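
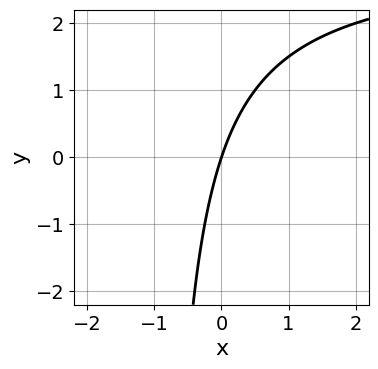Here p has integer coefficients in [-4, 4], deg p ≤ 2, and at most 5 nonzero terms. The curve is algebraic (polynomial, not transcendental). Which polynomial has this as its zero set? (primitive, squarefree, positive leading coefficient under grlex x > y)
x*y - 3*x + y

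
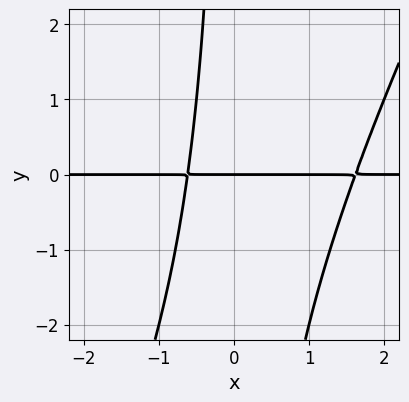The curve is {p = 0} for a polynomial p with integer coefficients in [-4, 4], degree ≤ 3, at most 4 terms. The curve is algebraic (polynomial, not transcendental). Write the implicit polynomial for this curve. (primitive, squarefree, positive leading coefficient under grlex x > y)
2*x^2*y - x*y^2 - 2*x*y - 2*y

The degree is 3 — the shape is more complex than any degree-2 curve.
From the visible intercepts: every point of the x-axis in the box is on the curve; it crosses the y-axis at the gridline y = 0.
Matching integer coefficients to the picture gives p.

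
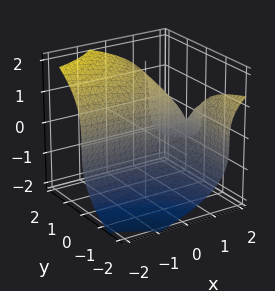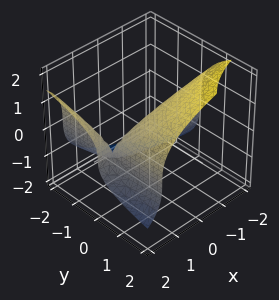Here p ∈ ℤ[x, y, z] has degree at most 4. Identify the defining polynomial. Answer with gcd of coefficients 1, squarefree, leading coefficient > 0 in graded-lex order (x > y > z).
z^3 + 2*x*y - 3*y

The degree is 3 — no degree-2 surface has this shape.
Against the integer gridlines: it meets the y-axis at y = 0 (among the integer gridlines); the visible x-axis segment lies entirely on the surface; one z-axis crossing is at z = 0.
The integer polynomial consistent with all of this is the stated p.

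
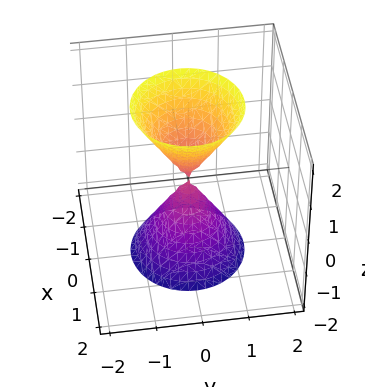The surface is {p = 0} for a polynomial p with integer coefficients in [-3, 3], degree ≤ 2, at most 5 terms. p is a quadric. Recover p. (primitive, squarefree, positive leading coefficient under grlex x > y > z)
3*x^2 + 3*y^2 - z^2

The picture has 2 separate pieces. They look like related sheets of one shape, so recover p as a whole.
Degree: two nappes meeting at a single point; a quadric, so deg p = 2.
Symmetries: mirror symmetry z ↦ −z ⇒ only even powers of z; the z-axis is an axis of rotation, so x and y enter only as x² + y².
From the visible intercepts: it crosses the z-axis at the gridline z = 0; one x-axis crossing is at x = 0; it meets the y-axis at y = 0 (among the integer gridlines).
Putting this together gives p.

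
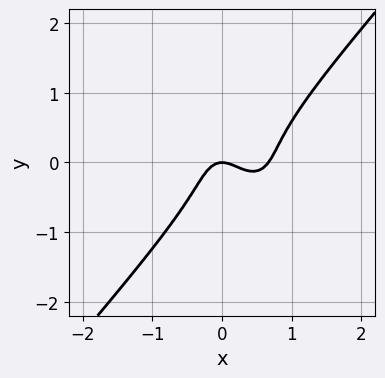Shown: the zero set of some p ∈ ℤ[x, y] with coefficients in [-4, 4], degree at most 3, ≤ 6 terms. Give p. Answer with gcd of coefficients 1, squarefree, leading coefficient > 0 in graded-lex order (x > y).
3*x^3 - 2*y^3 - 2*x^2 - y

Degree: the shape is more complex than any degree-2 curve, so deg p = 3.
From the axis intercepts and sections: it meets the y-axis at y = 0 (among the integer gridlines); one x-axis crossing is at x = 0.
Putting this together gives p.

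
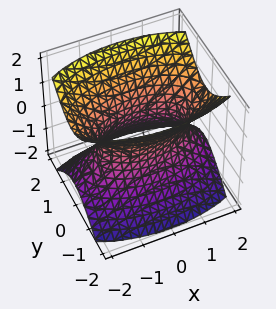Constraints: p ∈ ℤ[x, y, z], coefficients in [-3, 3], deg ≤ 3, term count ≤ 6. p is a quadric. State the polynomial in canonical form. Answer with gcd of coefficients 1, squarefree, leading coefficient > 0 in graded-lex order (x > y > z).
x^2 + 3*y^2 - 2*z^2 - 2

1. deg p = 2.
2. Symmetries: it's symmetric under y → −y, forcing even powers of y; mirror symmetry z ↦ −z ⇒ only even powers of z; it's symmetric under x → −x, forcing even powers of x.
3. Reading off the gridlines: the surface avoids every integer z-axis point in the box.
4. Matching integer coefficients to the picture gives p.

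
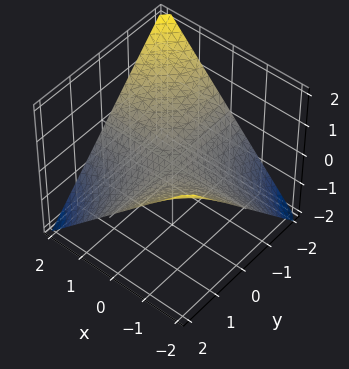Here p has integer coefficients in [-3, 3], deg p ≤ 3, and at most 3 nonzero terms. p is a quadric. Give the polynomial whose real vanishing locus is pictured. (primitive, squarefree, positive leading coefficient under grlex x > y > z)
Degree: a saddle surface; a quadric, so deg p = 2.
From the visible intercepts: every point of the x-axis in the box is on the surface; every point of the y-axis in the box is on the surface.
Putting this together gives p.

x*y + 2*z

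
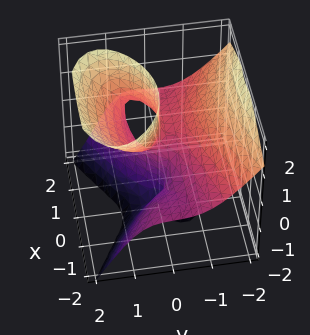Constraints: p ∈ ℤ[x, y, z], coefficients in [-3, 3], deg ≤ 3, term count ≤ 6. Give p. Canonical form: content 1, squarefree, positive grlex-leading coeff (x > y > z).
(a) Degree: a generic line meets the surface in up to 3 points, so deg p = 3.
(b) From the axis intercepts and sections: it meets the y-axis at y = 0 (among the integer gridlines); it meets the x-axis at x = 0 (among the integer gridlines).
(c) Together with the visible shape, these determine p as stated. Check: (0, 0, 2) on the z-axis lies on the surface, and p(0, 0, 2) = 0. ✓

2*x^2*z + 3*y^3 - 2*y*z^2 - 3*y*z - x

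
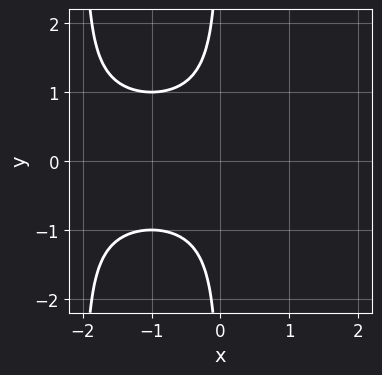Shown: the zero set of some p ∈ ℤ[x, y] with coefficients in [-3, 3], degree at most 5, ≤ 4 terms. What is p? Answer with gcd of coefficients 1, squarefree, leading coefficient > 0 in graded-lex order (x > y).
x^2*y^2 + 2*x*y^2 + 1

deg p = 4. No degree-3 curve has this shape.
Symmetries: the y ↦ −y reflection is a symmetry, so y appears only in even powers.
Observable constraints: it misses every integer gridline on the x-axis; the curve avoids every integer y-axis point in the box.
Putting this together gives p.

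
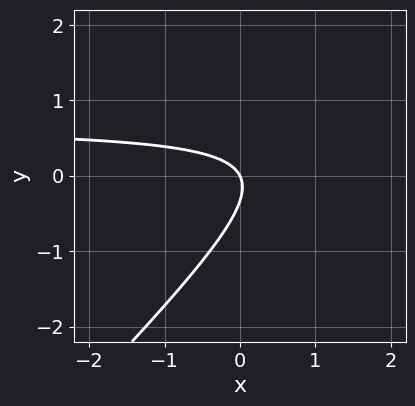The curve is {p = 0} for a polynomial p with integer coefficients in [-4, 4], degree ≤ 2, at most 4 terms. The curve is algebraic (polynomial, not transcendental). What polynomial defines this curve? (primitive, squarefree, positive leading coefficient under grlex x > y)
1. deg p = 2.
2. Reading off the gridlines: it meets the y-axis at y = 0 (among the integer gridlines); it crosses the x-axis at the gridline x = 0.
3. Fitting integer coefficients to these (and the overall shape) gives p.

3*x*y - 3*y^2 - 2*x - y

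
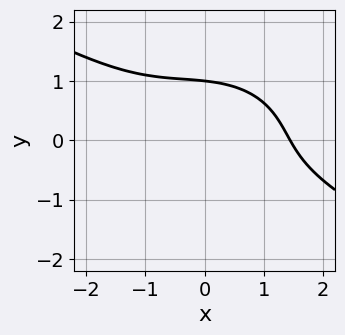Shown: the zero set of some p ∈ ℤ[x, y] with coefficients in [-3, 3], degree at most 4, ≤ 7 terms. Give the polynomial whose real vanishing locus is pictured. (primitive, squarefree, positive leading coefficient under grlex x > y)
1. The degree is 3 — no degree-2 curve has this shape.
2. From the visible intercepts: it meets the y-axis at y = 1 (among the integer gridlines).
3. These observations pin down the coefficients.

x^3 + x^2*y + 3*y^3 + x*y - 3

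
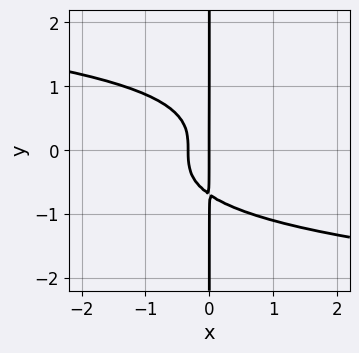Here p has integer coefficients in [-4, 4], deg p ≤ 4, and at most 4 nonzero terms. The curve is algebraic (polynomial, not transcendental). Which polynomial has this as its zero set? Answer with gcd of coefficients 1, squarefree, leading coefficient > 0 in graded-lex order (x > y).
3*x*y^3 + 3*x^2 + x

Degree: no degree-3 curve has this shape, so deg p = 4.
From the axis intercepts and sections: it meets the x-axis at x = 0 (among the integer gridlines); every point of the y-axis in the box is on the curve.
Putting this together gives p.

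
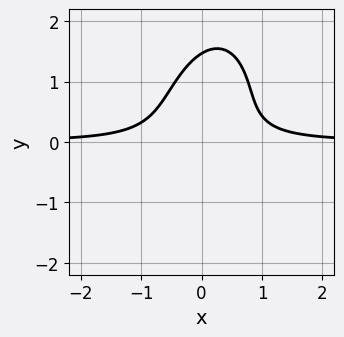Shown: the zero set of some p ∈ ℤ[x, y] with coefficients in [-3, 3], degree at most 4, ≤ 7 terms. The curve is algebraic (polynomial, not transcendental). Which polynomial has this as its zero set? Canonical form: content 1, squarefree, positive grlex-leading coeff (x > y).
1. deg p = 3. The shape is more complex than any degree-2 curve.
2. From the visible intercepts: it misses every integer gridline on the x-axis.
3. These observations pin down the coefficients.

3*x^2*y - x*y^2 + y^3 - y^2 - 1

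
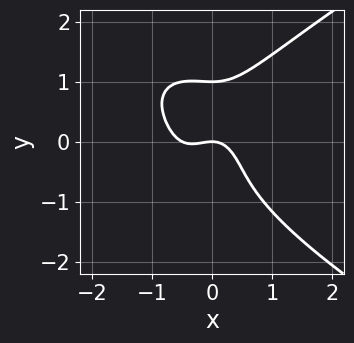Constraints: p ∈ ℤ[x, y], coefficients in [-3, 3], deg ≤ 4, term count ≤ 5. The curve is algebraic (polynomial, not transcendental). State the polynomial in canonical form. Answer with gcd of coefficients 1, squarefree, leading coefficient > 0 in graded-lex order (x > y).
1. The degree is 4 — the shape is more complex than any degree-3 curve.
2. Checking where it meets the axes: the y-axis gridline crossings are at y ∈ {0, 1}; it crosses the x-axis at the gridline x = 0.
3. Matching integer coefficients to the picture gives p.

y^4 - 2*x^3 - x^2 - y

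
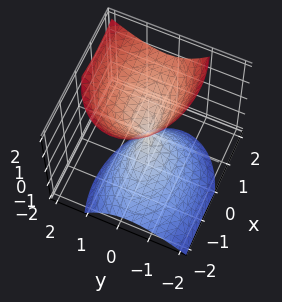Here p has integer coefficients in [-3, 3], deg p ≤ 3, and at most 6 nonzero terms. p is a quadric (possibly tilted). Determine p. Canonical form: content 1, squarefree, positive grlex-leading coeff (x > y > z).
x^2 - x*z + 2*y^2 - y*z - z^2

1. Degree: the shape is more complex than any degree-1 surface, so deg p = 2.
2. Reading off the gridlines: it crosses the z-axis at the gridline z = 0; it crosses the y-axis at the gridline y = 0.
3. Solving for integer coefficients yields p as stated.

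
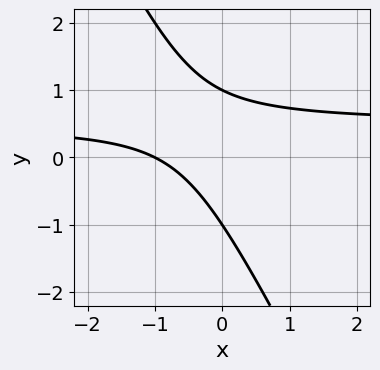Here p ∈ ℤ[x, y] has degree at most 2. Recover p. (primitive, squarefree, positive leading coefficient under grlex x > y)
2*x*y + y^2 - x - 1

1. The degree is 2 — the shape is more complex than any degree-1 curve.
2. From the axis intercepts and sections: one x-axis crossing is at x = -1; the y-axis gridline crossings are at y ∈ {-1, 1}.
3. Putting this together gives p.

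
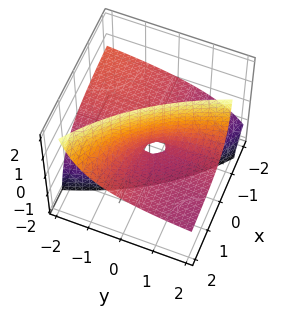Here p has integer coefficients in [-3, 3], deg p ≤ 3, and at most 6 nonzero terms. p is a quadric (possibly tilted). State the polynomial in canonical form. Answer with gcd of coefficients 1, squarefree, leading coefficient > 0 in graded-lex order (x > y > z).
x*y + 3*x*z + 2*y*z - z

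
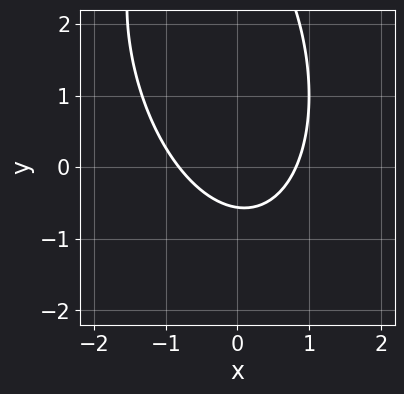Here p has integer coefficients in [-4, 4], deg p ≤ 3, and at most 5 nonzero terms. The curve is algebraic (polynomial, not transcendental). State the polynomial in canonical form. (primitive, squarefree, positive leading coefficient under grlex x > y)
3*x^2 + x*y + y^2 - 3*y - 2

deg p = 2. A generic line meets the curve in up to 2 points.
Solving for integer coefficients yields p as stated.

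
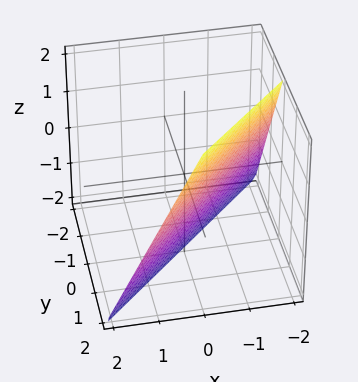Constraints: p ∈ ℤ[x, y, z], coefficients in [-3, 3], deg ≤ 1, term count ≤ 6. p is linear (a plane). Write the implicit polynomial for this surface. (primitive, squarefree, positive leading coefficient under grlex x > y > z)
deg p = 1.
Against the integer gridlines: it crosses the x-axis at the gridline x = -1; one z-axis crossing is at z = -2.
Putting this together gives p.

2*x - 2*y + z + 2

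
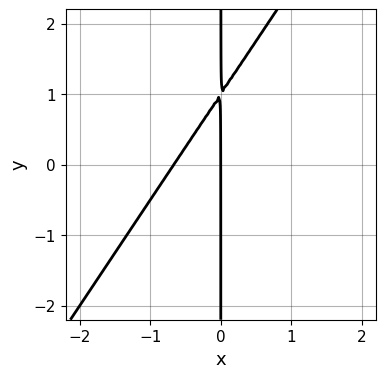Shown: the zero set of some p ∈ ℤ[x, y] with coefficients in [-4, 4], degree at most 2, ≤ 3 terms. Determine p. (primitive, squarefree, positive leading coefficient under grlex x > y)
(a) Degree: no degree-1 curve has this shape, so deg p = 2.
(b) From the axis intercepts and sections: the visible y-axis segment lies entirely on the curve; it crosses the x-axis at the gridline x = 0.
(c) Fitting integer coefficients to these (and the overall shape) gives p.

3*x^2 - 2*x*y + 2*x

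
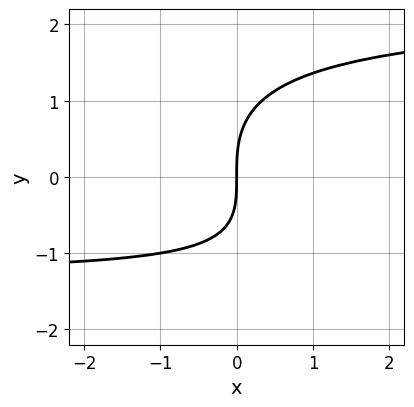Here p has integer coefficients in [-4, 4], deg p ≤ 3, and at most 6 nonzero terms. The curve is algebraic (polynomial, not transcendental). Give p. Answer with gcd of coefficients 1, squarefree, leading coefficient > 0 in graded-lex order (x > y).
1. The degree is 3 — a generic line meets the curve in up to 3 points.
2. Against the integer gridlines: one y-axis crossing is at y = 0; it crosses the x-axis at the gridline x = 0.
3. Together with the visible shape, these determine p as stated.

x*y^2 + y^3 - x*y - 3*x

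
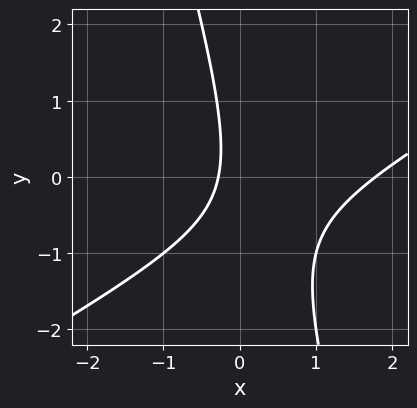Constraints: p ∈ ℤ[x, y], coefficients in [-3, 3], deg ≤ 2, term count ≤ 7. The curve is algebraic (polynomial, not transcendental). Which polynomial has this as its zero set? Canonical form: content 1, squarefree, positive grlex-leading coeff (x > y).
2*x^2 - 3*x*y - y^2 - 3*x - 1

First, deg p = 2.
Then, observable constraints: the curve avoids every integer y-axis point in the box.
Finally, the integer polynomial consistent with all of this is the stated p.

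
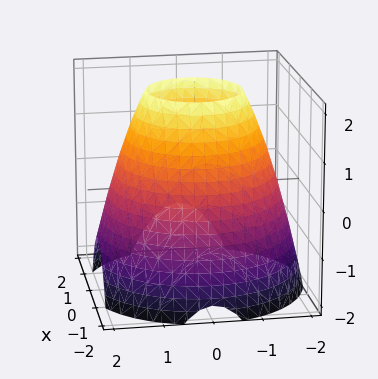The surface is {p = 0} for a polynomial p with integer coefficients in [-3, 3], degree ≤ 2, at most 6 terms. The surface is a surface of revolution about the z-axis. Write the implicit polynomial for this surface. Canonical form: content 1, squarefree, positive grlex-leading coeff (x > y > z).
x^2 + y^2 + z - 3

First, the degree is 2 — the shape is more complex than any degree-1 surface.
Then, symmetry: the z-axis is an axis of rotation, so x and y enter only as x² + y².
Then, against the integer gridlines: the surface avoids every integer z-axis point in the box; a circular section at z = 1 has radius between 1 and 2.
Finally, fitting integer coefficients to these (and the overall shape) gives p.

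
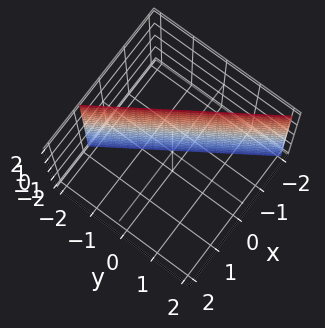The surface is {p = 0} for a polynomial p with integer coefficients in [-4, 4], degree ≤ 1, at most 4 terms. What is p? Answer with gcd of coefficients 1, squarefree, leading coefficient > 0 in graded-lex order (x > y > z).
1. deg p = 1. The surface is flat (a plane).
2. From the visible intercepts: no z-intercept at any integer in the box; it crosses the y-axis at the gridline y = -1.
3. Putting this together gives p.

3*x + 2*y + 2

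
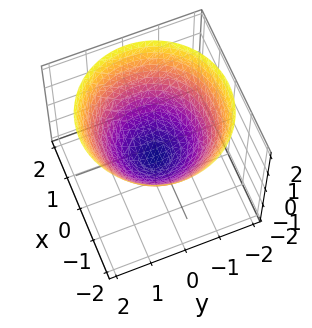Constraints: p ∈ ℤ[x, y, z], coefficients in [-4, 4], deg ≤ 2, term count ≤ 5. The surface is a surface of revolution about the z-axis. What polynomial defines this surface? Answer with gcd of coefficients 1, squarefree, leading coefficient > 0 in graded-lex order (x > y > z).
1. Degree: a generic line meets the surface in up to 2 points, so deg p = 2.
2. Symmetries: rotational symmetry about the z-axis ⇒ p depends on x, y only through x² + y².
3. From the visible intercepts: a circular section at z = 1 has radius between 1 and 2; the y-axis gridline crossings are at y ∈ {-1, 1}; among the integer gridlines, it crosses the x-axis at x ∈ {-1, 1}.
4. The integer polynomial consistent with all of this is the stated p.

2*x^2 + 2*y^2 - 3*z - 2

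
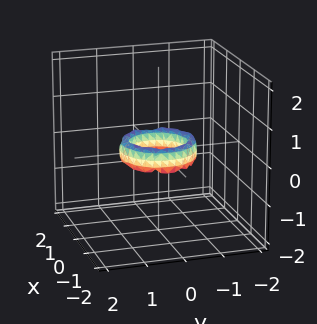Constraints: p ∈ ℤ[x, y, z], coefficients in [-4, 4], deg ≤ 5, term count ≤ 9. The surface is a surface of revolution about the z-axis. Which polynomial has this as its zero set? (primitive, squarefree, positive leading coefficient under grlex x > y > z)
deg p = 4. The shape is more complex than any degree-3 surface.
By symmetry, the surface is invariant under rotation about z: p = q(x² + y², z).
Against the integer gridlines: a circular section at z = 0 has radius between 0 and 1; it misses every integer gridline on the z-axis; among the integer gridlines, it crosses the y-axis at y ∈ {-1, 1}.
Fitting integer coefficients to these (and the overall shape) gives p. Check: (1, 0, 0) on the x-axis lies on the surface, and p(1, 0, 0) = 0. ✓

2*x^4 + 4*x^2*y^2 + 2*y^4 - 3*x^2 - 3*y^2 + z^2 + 1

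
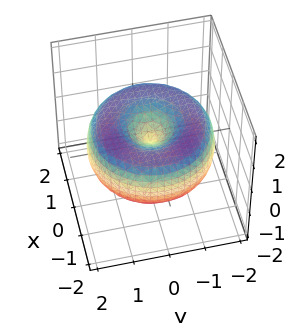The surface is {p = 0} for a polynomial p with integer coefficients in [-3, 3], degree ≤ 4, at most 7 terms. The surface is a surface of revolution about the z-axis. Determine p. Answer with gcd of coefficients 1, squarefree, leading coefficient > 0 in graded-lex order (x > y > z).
x^4 + 2*x^2*y^2 + y^4 - 3*x^2 - 3*y^2 + 3*z^2

deg p = 4.
By symmetry, every cross-section ⟂ z is a circle, so x, y appear only via x² + y².
From the axis intercepts and sections: a circular section at z = 0 has radius between 1 and 2; it meets the x-axis at x = 0 (among the integer gridlines).
Assembling these constraints gives the stated polynomial.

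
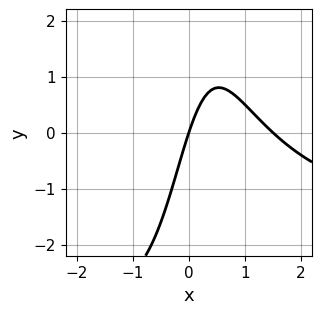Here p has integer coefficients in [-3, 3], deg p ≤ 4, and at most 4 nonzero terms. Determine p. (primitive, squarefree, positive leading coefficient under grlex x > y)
First, the degree is 3 — a generic line meets the curve in up to 3 points.
Next, observable constraints: it meets the y-axis at y = 0 (among the integer gridlines); it meets the x-axis at x = 0 (among the integer gridlines).
Finally, assembling these constraints gives the stated polynomial.

x^2*y + 2*x^2 - 3*x + y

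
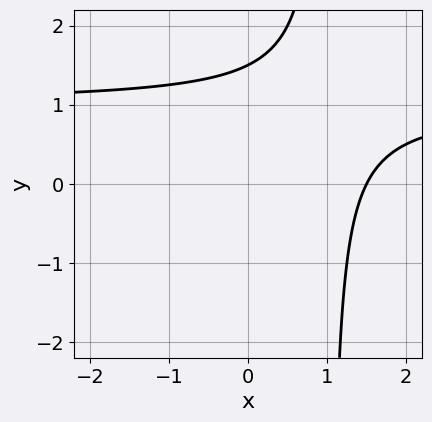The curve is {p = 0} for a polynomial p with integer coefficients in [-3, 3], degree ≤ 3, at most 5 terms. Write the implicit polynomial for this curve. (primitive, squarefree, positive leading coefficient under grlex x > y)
2*x*y - 2*x - 2*y + 3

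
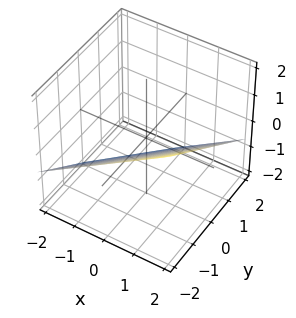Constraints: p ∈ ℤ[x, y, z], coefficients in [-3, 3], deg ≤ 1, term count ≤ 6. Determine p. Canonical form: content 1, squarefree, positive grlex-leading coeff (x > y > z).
2*x - 2*y - 3*z - 2

(a) The degree is 1 — every cross-section is a straight line — this is a plane.
(b) From the axis intercepts and sections: it crosses the y-axis at the gridline y = -1; one x-axis crossing is at x = 1.
(c) The integer polynomial consistent with all of this is the stated p.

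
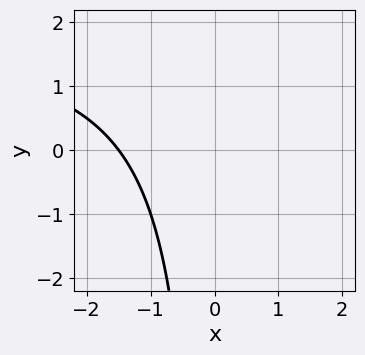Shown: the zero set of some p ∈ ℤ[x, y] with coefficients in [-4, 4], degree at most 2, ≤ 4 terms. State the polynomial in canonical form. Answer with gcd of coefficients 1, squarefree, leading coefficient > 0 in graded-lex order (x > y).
(a) deg p = 2.
(b) Observable constraints: no y-intercept at any integer in the box.
(c) Together with the visible shape, these determine p as stated.

x*y - 2*x - 3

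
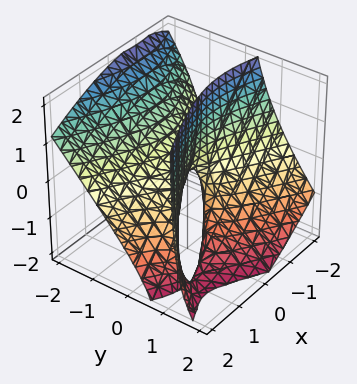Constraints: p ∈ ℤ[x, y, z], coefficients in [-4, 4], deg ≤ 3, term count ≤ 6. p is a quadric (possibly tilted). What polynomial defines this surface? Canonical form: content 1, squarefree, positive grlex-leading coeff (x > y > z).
x^2 + x*z - 3*y^2 - 3*y*z + z

deg p = 2.
From the axis intercepts and sections: it meets the x-axis at x = 0 (among the integer gridlines); it crosses the z-axis at the gridline z = 0; one y-axis crossing is at y = 0.
Together with the visible shape, these determine p as stated.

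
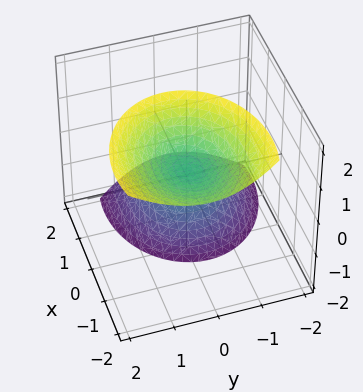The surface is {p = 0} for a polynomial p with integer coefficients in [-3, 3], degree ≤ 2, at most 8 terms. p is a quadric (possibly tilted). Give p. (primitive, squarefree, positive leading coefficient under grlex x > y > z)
There are 2 components. They look like related sheets of one shape, so recover p as a whole.
The degree is 2 — a generic line meets the surface in up to 2 points.
Checking where it meets the axes: among the integer gridlines, it crosses the z-axis at z ∈ {-1, 1}; the surface avoids every integer y-axis point in the box; it misses every integer gridline on the x-axis.
The integer polynomial consistent with all of this is the stated p.

2*x^2 + 3*x*z + 3*y^2 - y*z - z^2 + 1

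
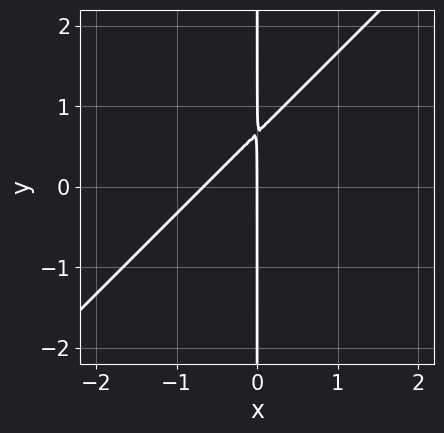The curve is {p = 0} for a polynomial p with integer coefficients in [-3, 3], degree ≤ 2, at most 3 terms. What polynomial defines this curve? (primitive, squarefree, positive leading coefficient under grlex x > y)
1. Degree: a generic line meets the curve in up to 2 points, so deg p = 2.
2. From the visible intercepts: one x-axis crossing is at x = 0; every point of the y-axis in the box is on the curve.
3. Assembling these constraints gives the stated polynomial.

3*x^2 - 3*x*y + 2*x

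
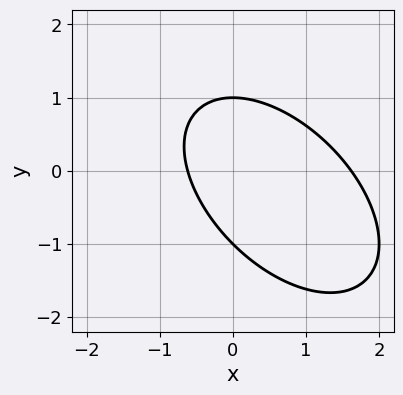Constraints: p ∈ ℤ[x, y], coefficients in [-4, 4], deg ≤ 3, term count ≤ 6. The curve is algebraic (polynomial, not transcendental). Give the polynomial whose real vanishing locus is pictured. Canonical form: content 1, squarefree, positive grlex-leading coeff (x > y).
x^2 + x*y + y^2 - x - 1

The degree is 2 — the shape is more complex than any degree-1 curve.
Reading off the gridlines: among the integer gridlines, it crosses the y-axis at y ∈ {-1, 1}.
Matching integer coefficients to the picture gives p.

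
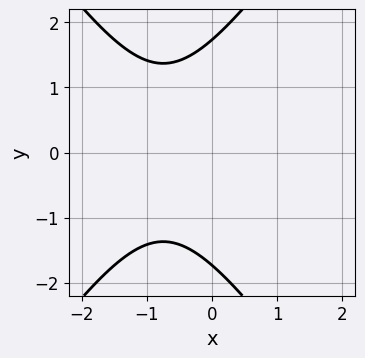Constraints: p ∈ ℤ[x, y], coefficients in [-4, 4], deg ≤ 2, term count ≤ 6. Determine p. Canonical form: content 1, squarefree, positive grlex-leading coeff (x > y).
First, deg p = 2.
Then, symmetries: the y ↦ −y reflection is a symmetry, so y appears only in even powers.
Then, observable constraints: the curve avoids every integer x-axis point in the box.
Finally, fitting integer coefficients to these (and the overall shape) gives p.

2*x^2 - y^2 + 3*x + 3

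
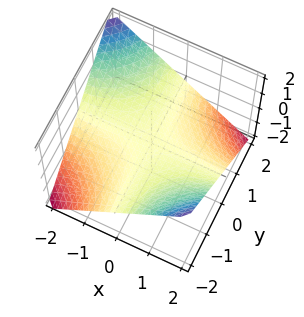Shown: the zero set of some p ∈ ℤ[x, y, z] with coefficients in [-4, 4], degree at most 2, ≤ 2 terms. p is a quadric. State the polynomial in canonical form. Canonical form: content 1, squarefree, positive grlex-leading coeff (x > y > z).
deg p = 2. A hyperbolic paraboloid; a quadric.
Reading off the gridlines: the visible x-axis segment lies entirely on the surface; it crosses the z-axis at the gridline z = 0; every point of the y-axis in the box is on the surface.
Matching integer coefficients to the picture gives p.

x*y + 2*z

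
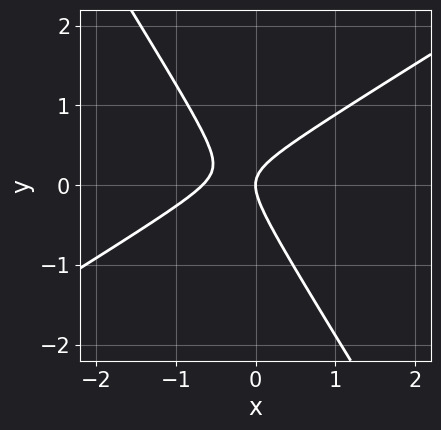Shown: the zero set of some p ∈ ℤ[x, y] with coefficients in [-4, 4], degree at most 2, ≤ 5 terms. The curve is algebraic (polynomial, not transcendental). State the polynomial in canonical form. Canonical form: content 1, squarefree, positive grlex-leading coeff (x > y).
3*x^2 - 3*x*y - 3*y^2 + 2*x

1. The degree is 2 — the shape is more complex than any degree-1 curve.
2. Against the integer gridlines: one x-axis crossing is at x = 0; one y-axis crossing is at y = 0.
3. The integer polynomial consistent with all of this is the stated p.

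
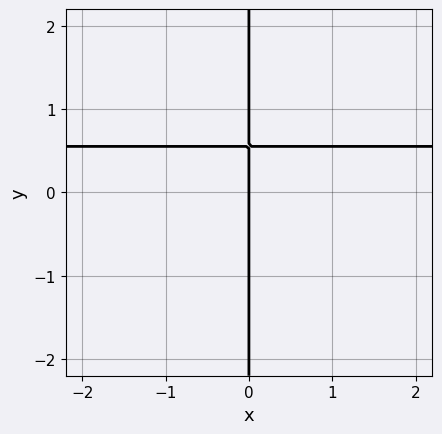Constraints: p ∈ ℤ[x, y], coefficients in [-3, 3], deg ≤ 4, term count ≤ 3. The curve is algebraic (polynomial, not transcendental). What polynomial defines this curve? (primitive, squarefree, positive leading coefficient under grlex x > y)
First, deg p = 4.
Next, against the integer gridlines: every point of the y-axis in the box is on the curve; it meets the x-axis at x = 0 (among the integer gridlines).
Finally, putting this together gives p.

2*x*y^3 + 3*x*y - 2*x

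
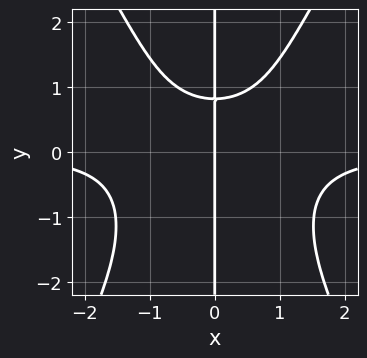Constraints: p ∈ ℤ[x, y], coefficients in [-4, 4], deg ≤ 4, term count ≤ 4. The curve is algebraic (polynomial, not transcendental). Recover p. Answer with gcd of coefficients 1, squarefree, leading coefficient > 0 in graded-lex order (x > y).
First, deg p = 4. A generic line meets the curve in up to 4 points.
Next, from the axis intercepts and sections: one x-axis crossing is at x = 0; the visible y-axis segment lies entirely on the curve.
Finally, assembling these constraints gives the stated polynomial.

3*x^3*y - x*y^3 - 3*x*y + 3*x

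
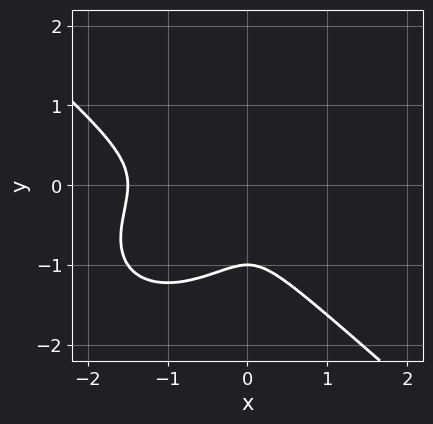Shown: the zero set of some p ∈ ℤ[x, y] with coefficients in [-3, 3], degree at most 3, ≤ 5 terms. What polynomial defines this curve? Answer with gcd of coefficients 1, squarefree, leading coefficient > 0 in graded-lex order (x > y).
(a) Degree: the shape is more complex than any degree-2 curve, so deg p = 3.
(b) From the axis intercepts and sections: it meets the y-axis at y = -1 (among the integer gridlines).
(c) Solving for integer coefficients yields p as stated.

2*x^3 + 3*y^3 + 3*x^2 + 3*y^2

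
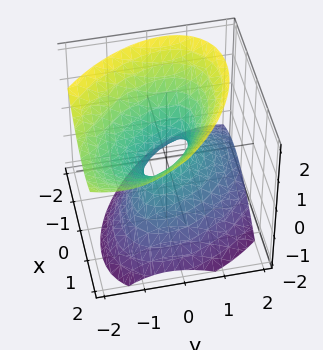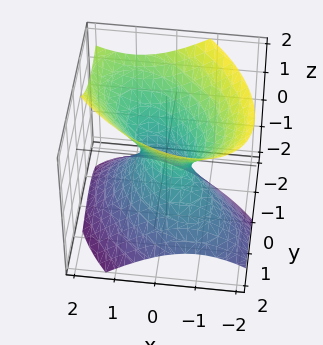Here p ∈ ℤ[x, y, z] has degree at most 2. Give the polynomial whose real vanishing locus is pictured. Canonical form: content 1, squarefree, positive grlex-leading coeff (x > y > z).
1. deg p = 2. A generic line meets the surface in up to 2 points.
2. Reading off the gridlines: no z-intercept at any integer in the box.
3. Putting this together gives p.

3*x^2 + 3*x*y + 3*y^2 + 2*y*z - 3*z^2 - 1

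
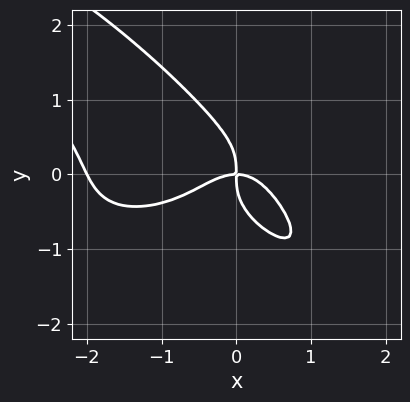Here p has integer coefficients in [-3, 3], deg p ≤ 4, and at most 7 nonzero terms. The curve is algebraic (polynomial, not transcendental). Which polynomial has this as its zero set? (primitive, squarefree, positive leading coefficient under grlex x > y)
1. deg p = 4. No degree-3 curve has this shape.
2. Observable constraints: among the integer gridlines, it crosses the x-axis at x ∈ {-2, 0}; it meets the y-axis at y = 0 (among the integer gridlines).
3. Putting this together gives p.

x^4 + 3*x*y^3 + 3*y^4 + 2*x^3 + 2*x*y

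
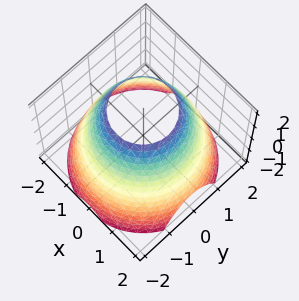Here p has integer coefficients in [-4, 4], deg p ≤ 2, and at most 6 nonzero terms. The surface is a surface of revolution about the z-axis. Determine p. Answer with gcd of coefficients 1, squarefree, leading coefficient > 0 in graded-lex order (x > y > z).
x^2 + y^2 + z - 3

(a) The degree is 2 — the shape is more complex than any degree-1 surface.
(b) By symmetry, the z-axis is an axis of rotation, so x and y enter only as x² + y².
(c) Observable constraints: a circular section at z = 1 has radius between 1 and 2; no z-intercept at any integer in the box.
(d) Together with the visible shape, these determine p as stated.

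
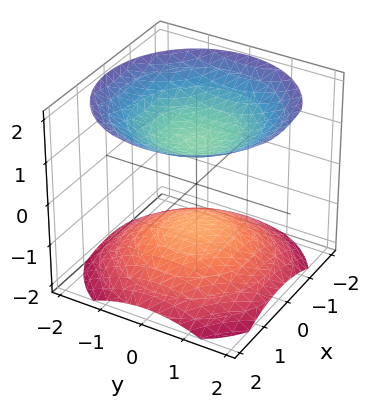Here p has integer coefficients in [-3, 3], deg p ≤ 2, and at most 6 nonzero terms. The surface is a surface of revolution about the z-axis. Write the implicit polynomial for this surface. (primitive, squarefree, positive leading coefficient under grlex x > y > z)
1. There are 2 components. Treating them together as one polynomial.
2. The degree is 2 — the shape is more complex than any degree-1 surface.
3. Symmetry: the z-axis is an axis of rotation, so x and y enter only as x² + y².
4. Observable constraints: the surface avoids every integer x-axis point in the box; the surface avoids every integer y-axis point in the box; among the integer gridlines, it crosses the z-axis at z ∈ {-1, 1}.
5. Putting this together gives p.

2*x^2 + 2*y^2 - 3*z^2 + 3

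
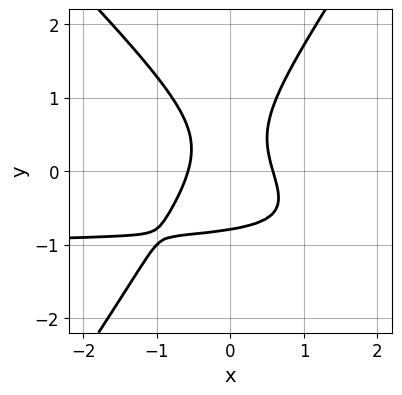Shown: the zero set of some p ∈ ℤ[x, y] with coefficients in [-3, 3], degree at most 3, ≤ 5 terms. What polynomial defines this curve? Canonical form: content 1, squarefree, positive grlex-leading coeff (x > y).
1. The degree is 3 — a generic line meets the curve in up to 3 points.
2. Matching integer coefficients to the picture gives p.

3*x^2*y + x*y^2 - 2*y^3 + 3*x^2 - 1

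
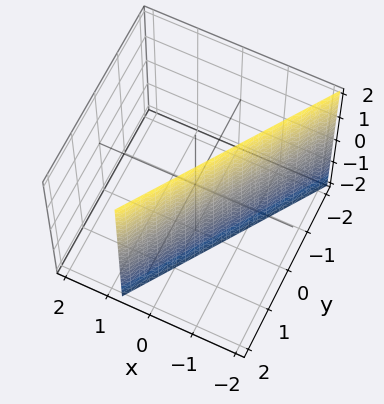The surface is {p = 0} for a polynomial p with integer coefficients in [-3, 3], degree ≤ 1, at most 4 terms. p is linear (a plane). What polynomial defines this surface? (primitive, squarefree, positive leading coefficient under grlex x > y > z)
3*x - 2*y + 2

1. deg p = 1. Every cross-section is a straight line — this is a plane.
2. Checking where it meets the axes: it crosses the y-axis at the gridline y = 1; it misses every integer gridline on the z-axis.
3. These observations pin down the coefficients.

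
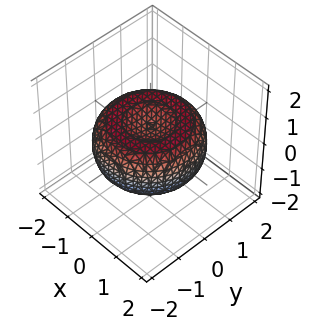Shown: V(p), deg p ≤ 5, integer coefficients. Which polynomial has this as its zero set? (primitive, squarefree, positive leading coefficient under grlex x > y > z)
deg p = 4.
Symmetries: every cross-section ⟂ z is a circle, so x, y appear only via x² + y².
Reading off the gridlines: a circular section at z = 0 has radius between 1 and 2.
Fitting integer coefficients to these (and the overall shape) gives p.

x^4 + 2*x^2*y^2 + y^4 - 2*x^2 - 2*y^2 + 3*z^2 - 1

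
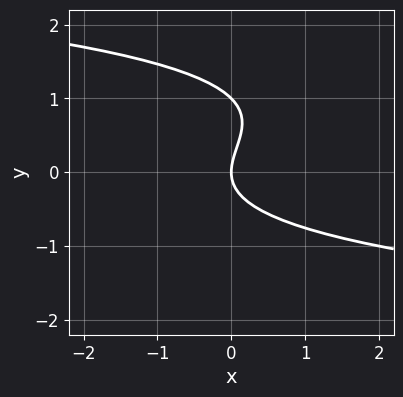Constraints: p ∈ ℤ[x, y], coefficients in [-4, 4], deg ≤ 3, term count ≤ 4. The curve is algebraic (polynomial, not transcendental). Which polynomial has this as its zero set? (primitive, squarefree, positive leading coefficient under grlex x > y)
The degree is 3 — no degree-2 curve has this shape.
From the axis intercepts and sections: it crosses the x-axis at the gridline x = 0; the y-axis gridline crossings are at y ∈ {0, 1}.
Assembling these constraints gives the stated polynomial.

y^3 - y^2 + x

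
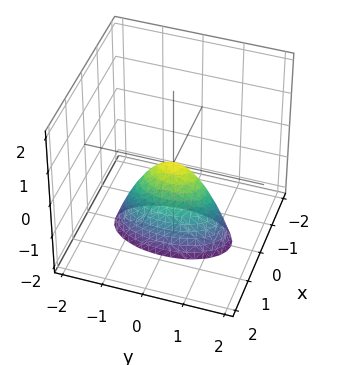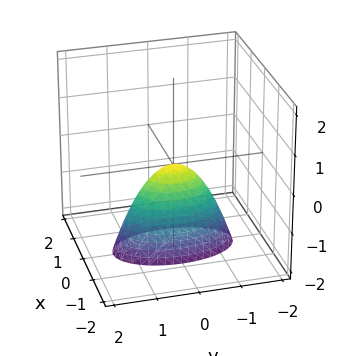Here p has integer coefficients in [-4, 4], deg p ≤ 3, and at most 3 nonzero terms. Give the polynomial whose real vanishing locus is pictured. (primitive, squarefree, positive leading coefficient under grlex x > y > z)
(a) The degree is 2 — a paraboloid; a quadric.
(b) Symmetries: it's symmetric under x → −x, forcing even powers of x; mirror symmetry y ↦ −y ⇒ only even powers of y.
(c) Checking where it meets the axes: one z-axis crossing is at z = 0; it crosses the x-axis at the gridline x = 0; one y-axis crossing is at y = 0.
(d) Putting this together gives p.

3*x^2 + y^2 + z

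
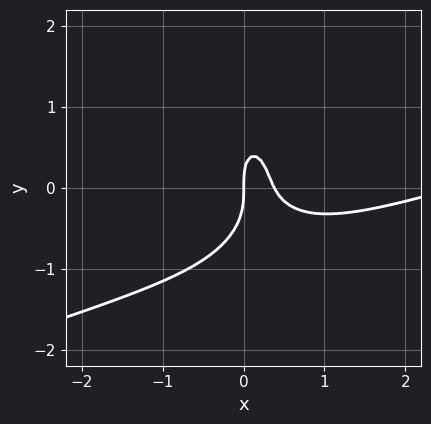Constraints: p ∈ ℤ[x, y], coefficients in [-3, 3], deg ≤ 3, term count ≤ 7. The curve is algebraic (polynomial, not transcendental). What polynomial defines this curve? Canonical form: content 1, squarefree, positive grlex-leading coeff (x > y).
1. The degree is 3 — no degree-2 curve has this shape.
2. Against the integer gridlines: it meets the y-axis at y = 0 (among the integer gridlines); one x-axis crossing is at x = 0.
3. Solving for integer coefficients yields p as stated.

x^3 - 3*x^2*y - y^3 - 3*x^2 + x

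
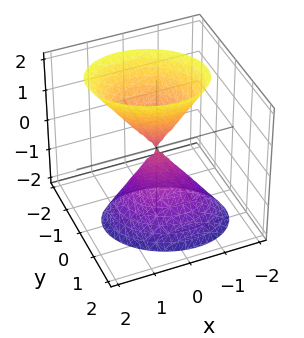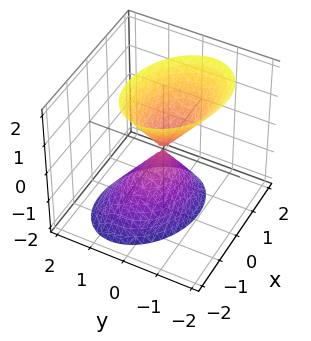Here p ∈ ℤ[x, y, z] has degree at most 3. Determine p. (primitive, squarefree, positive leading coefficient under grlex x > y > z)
2*x^2 + x*y + 3*y^2 + y*z - z^2

The picture has 2 separate pieces. They look like related sheets of one shape, so recover p as a whole.
deg p = 2. A generic line meets the surface in up to 2 points.
Reading off the gridlines: it meets the x-axis at x = 0 (among the integer gridlines); one y-axis crossing is at y = 0.
Putting this together gives p.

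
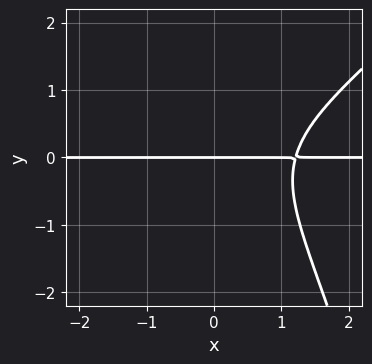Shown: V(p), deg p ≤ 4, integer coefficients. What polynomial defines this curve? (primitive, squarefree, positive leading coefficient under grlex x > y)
The degree is 4 — the shape is more complex than any degree-3 curve.
Checking where it meets the axes: every point of the x-axis in the box is on the curve; it crosses the y-axis at the gridline y = 0.
The integer polynomial consistent with all of this is the stated p.

x^3*y - x^2*y^2 - 2*y^3 + x*y - 3*y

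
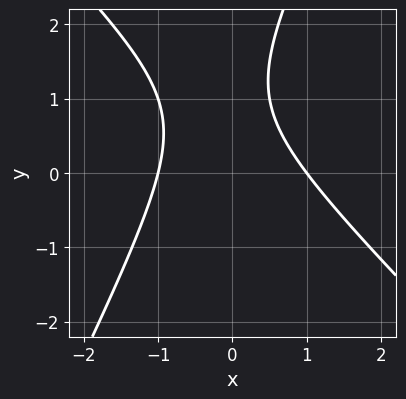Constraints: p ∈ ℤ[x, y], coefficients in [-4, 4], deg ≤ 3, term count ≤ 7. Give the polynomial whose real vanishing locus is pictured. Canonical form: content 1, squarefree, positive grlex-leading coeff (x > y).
2*x^2 + x*y - y^2 + 2*y - 2

1. Degree: the shape is more complex than any degree-1 curve, so deg p = 2.
2. Reading off the gridlines: no y-intercept at any integer in the box; among the integer gridlines, it crosses the x-axis at x ∈ {-1, 1}.
3. Fitting integer coefficients to these (and the overall shape) gives p.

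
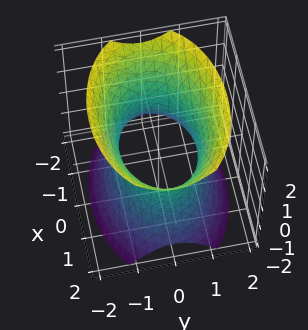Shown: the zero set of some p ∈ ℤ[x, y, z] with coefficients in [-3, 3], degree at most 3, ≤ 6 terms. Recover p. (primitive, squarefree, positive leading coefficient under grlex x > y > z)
x^2 + 2*y^2 - z^2 - 2

Degree: one connected sheet with a waist; a quadric, so deg p = 2.
Symmetries: mirror symmetry y ↦ −y ⇒ only even powers of y; it's symmetric under x → −x, forcing even powers of x; the z ↦ −z reflection is a symmetry, so z appears only in even powers.
Reading off the gridlines: the surface avoids every integer z-axis point in the box; among the integer gridlines, it crosses the y-axis at y ∈ {-1, 1}.
Fitting integer coefficients to these (and the overall shape) gives p.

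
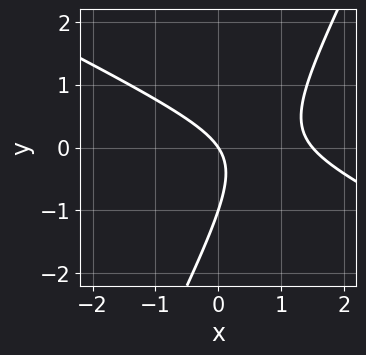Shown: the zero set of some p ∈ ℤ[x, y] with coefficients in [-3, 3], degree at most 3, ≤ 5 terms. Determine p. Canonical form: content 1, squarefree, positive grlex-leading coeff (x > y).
2*x^2 + 3*x*y - 2*y^2 - 3*x - 2*y

(a) The degree is 2 — no degree-1 curve has this shape.
(b) Against the integer gridlines: it crosses the x-axis at the gridline x = 0; the y-axis gridline crossings are at y ∈ {-1, 0}.
(c) Fitting integer coefficients to these (and the overall shape) gives p.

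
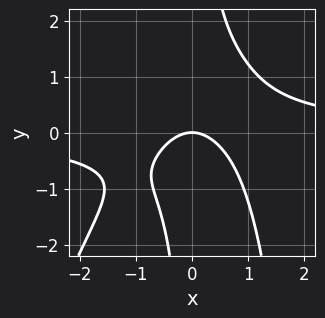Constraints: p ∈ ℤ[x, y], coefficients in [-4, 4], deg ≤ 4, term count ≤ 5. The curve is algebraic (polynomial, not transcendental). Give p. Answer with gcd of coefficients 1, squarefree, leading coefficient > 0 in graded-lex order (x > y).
deg p = 4. The shape is more complex than any degree-3 curve.
Against the integer gridlines: one y-axis crossing is at y = 0; it meets the x-axis at x = 0 (among the integer gridlines).
Solving for integer coefficients yields p as stated.

3*x^3*y - x^2*y^2 + 3*x*y^2 - 3*x^2 - 3*y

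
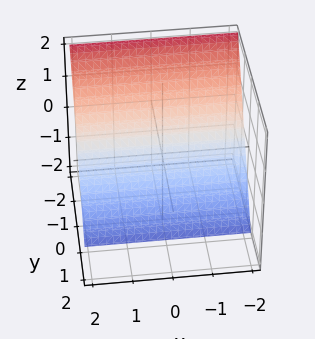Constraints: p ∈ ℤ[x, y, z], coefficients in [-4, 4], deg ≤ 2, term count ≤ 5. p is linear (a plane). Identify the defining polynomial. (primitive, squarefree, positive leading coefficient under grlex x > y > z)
3*y + 2*z + 2

First, the degree is 1 — the surface is flat (a plane).
Then, against the integer gridlines: the surface avoids every integer x-axis point in the box; it meets the z-axis at z = -1 (among the integer gridlines).
Finally, fitting integer coefficients to these (and the overall shape) gives p.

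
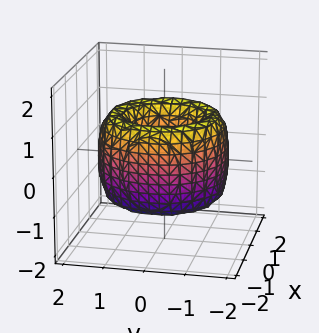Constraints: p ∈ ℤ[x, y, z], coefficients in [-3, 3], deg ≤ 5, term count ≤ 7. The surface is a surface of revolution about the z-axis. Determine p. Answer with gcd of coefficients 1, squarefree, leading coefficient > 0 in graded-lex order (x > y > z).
1. deg p = 4.
2. Symmetries: the surface is invariant under rotation about z: p = q(x² + y², z).
3. From the axis intercepts and sections: no z-intercept at any integer in the box; a circular section at z = 1 has radius exactly 1.
4. The integer polynomial consistent with all of this is the stated p.

x^4 + 2*x^2*y^2 + y^4 - 3*x^2 - 3*y^2 + z^2 + 1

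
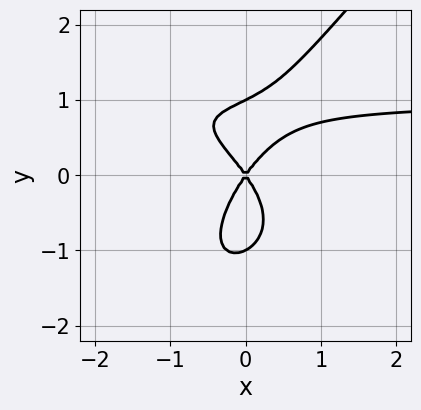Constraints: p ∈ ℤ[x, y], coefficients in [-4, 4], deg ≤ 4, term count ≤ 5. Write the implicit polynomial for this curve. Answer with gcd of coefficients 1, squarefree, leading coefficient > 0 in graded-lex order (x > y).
First, the degree is 4 — the shape is more complex than any degree-3 curve.
Next, checking where it meets the axes: one x-axis crossing is at x = 0; among the integer gridlines, it crosses the y-axis at y ∈ {-1, 0, 1}.
Finally, together with the visible shape, these determine p as stated.

x*y^3 - y^4 + 2*x^2*y - 2*x^2 + y^2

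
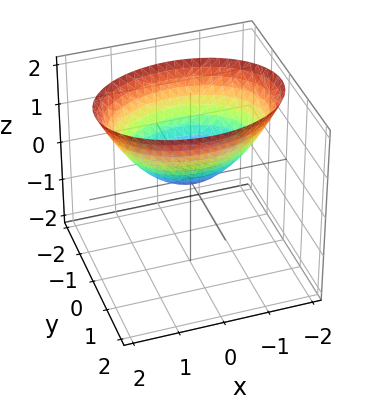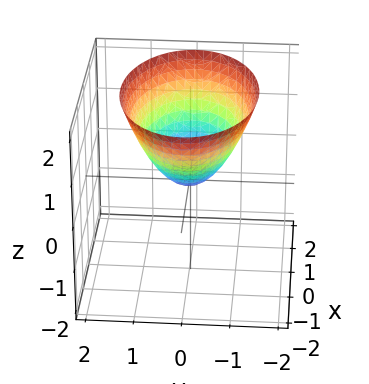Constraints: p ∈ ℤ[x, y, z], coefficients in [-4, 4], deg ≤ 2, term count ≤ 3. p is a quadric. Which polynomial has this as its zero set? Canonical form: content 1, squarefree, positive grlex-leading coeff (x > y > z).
First, degree: a paraboloid; a quadric, so deg p = 2.
Then, symmetries: mirror symmetry x ↦ −x ⇒ only even powers of x; it's symmetric under y → −y, forcing even powers of y.
Next, reading off the gridlines: it crosses the x-axis at the gridline x = 0; one z-axis crossing is at z = 0.
Finally, solving for integer coefficients yields p as stated.

x^2 + 2*y^2 - 2*z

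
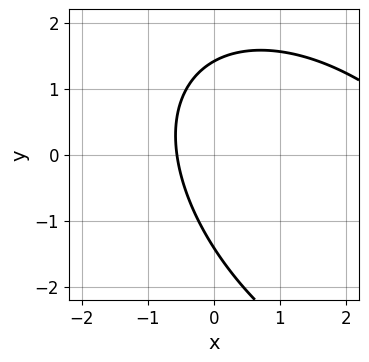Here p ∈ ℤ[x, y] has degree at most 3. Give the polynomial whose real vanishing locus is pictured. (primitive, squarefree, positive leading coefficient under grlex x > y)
1. The degree is 2 — no degree-1 curve has this shape.
2. Solving for integer coefficients yields p as stated.

x^2 + x*y + y^2 - 3*x - 2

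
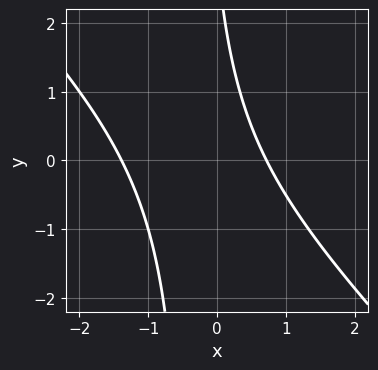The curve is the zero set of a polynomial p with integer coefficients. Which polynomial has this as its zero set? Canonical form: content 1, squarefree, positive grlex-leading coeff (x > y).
(a) The degree is 2 — no degree-1 curve has this shape.
(b) Against the integer gridlines: no y-intercept at any integer in the box.
(c) Fitting integer coefficients to these (and the overall shape) gives p.

3*x^2 + 3*x*y + 2*x + y - 3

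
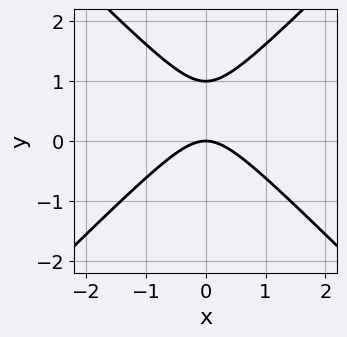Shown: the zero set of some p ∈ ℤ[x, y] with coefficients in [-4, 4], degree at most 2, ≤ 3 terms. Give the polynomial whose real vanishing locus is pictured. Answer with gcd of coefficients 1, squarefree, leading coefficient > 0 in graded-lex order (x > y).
x^2 - y^2 + y

Degree: the shape is more complex than any degree-1 curve, so deg p = 2.
Symmetries: the x ↦ −x reflection is a symmetry, so x appears only in even powers.
Reading off the gridlines: the y-axis gridline crossings are at y ∈ {0, 1}; it crosses the x-axis at the gridline x = 0.
Assembling these constraints gives the stated polynomial.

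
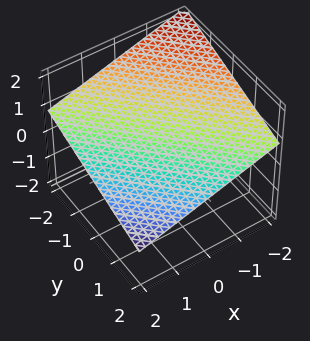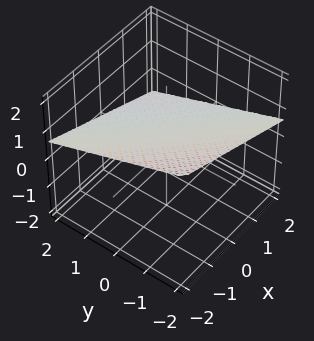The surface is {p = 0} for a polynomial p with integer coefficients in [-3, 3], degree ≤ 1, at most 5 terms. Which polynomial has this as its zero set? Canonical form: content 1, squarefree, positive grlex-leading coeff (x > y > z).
First, deg p = 1. The surface is flat (a plane).
Next, observable constraints: it meets the x-axis at x = 2 (among the integer gridlines); it crosses the y-axis at the gridline y = 2.
Finally, fitting integer coefficients to these (and the overall shape) gives p.

x + y + 3*z - 2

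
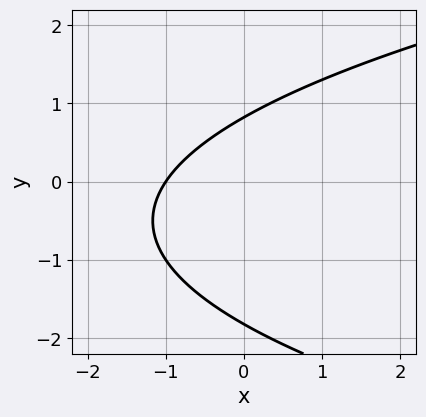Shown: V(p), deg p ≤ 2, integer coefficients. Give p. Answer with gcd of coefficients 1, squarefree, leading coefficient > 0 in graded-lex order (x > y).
2*y^2 - 3*x + 2*y - 3

1. The degree is 2 — no degree-1 curve has this shape.
2. From the visible intercepts: it meets the x-axis at x = -1 (among the integer gridlines).
3. Assembling these constraints gives the stated polynomial.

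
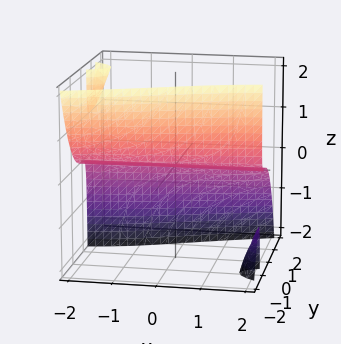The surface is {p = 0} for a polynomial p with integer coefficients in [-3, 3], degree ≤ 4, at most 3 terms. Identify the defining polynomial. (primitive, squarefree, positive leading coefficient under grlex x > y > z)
The picture has 3 separate pieces. Treating them together as one polynomial.
Degree: a generic line meets the surface in up to 3 points, so deg p = 3.
Reading off the gridlines: one z-axis crossing is at z = 0; the visible x-axis segment lies entirely on the surface.
The integer polynomial consistent with all of this is the stated p.

2*x*y*z + 3*y^3 + 2*z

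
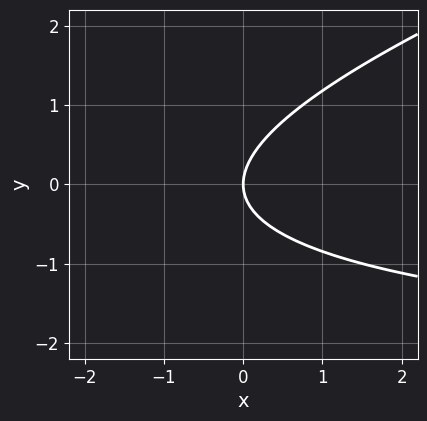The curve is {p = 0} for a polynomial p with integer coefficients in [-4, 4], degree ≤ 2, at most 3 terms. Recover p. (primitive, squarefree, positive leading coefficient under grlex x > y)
x*y - 3*y^2 + 3*x

(a) The degree is 2 — the shape is more complex than any degree-1 curve.
(b) Reading off the gridlines: one y-axis crossing is at y = 0; it meets the x-axis at x = 0 (among the integer gridlines).
(c) Matching integer coefficients to the picture gives p.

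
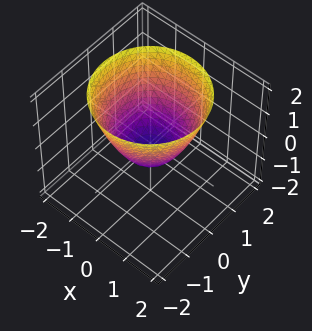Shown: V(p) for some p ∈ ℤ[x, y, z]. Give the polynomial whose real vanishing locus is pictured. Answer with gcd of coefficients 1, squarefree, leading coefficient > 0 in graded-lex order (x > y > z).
3*x^2 + 3*y^2 - 3*z - 2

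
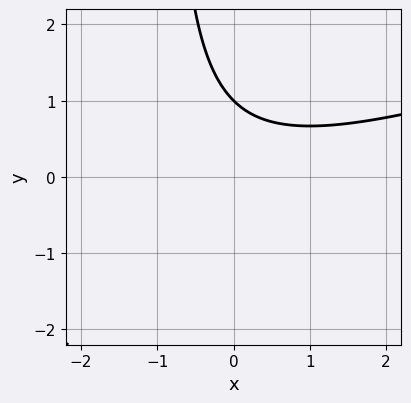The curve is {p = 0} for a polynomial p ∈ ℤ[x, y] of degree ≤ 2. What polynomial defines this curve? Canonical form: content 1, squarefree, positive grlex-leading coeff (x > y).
x^2 - 3*x*y - 3*y + 3

1. deg p = 2. The shape is more complex than any degree-1 curve.
2. Checking where it meets the axes: the curve avoids every integer x-axis point in the box; one y-axis crossing is at y = 1.
3. Assembling these constraints gives the stated polynomial.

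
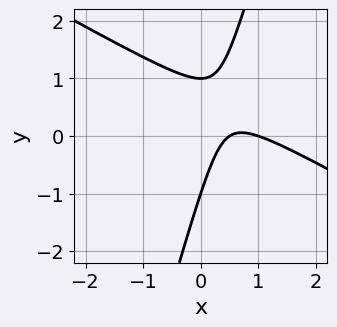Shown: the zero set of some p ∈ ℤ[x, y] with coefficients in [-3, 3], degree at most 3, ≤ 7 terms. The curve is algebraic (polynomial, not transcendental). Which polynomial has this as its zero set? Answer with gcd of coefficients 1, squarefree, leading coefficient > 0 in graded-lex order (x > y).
First, the degree is 2 — the shape is more complex than any degree-1 curve.
Next, checking where it meets the axes: the y-axis gridline crossings are at y ∈ {-1, 1}; it meets the x-axis at x = 1 (among the integer gridlines).
Finally, together with the visible shape, these determine p as stated.

2*x^2 + 3*x*y - y^2 - 3*x + 1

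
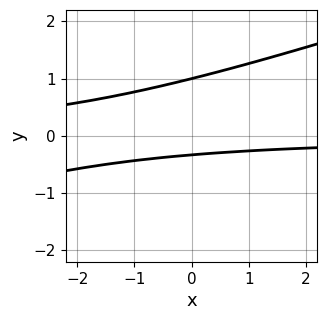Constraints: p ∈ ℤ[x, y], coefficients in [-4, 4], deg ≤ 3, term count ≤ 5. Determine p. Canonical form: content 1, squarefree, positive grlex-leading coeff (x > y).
First, deg p = 2.
Then, reading off the gridlines: one y-axis crossing is at y = 1; the curve avoids every integer x-axis point in the box.
Finally, together with the visible shape, these determine p as stated.

x*y - 3*y^2 + 2*y + 1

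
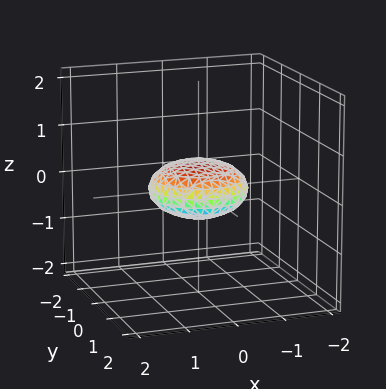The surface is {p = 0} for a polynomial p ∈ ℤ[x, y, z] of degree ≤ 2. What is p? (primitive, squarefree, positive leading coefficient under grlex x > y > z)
x^2 + y^2 + 3*z^2 - 1

The degree is 2 — bounded and convex; a quadric.
By symmetry, every cross-section ⟂ z is a circle, so x, y appear only via x² + y²; the z ↦ −z reflection is a symmetry, so z appears only in even powers.
Reading off the gridlines: the y-axis gridline crossings are at y ∈ {-1, 1}; the x-axis gridline crossings are at x ∈ {-1, 1}; a circular section at z = 0 has radius exactly 1.
Putting this together gives p.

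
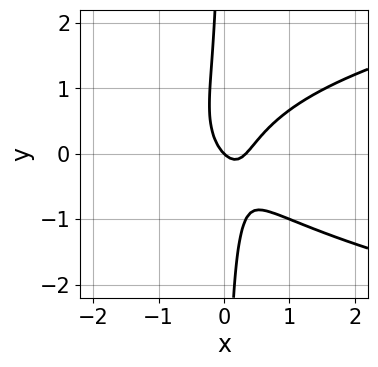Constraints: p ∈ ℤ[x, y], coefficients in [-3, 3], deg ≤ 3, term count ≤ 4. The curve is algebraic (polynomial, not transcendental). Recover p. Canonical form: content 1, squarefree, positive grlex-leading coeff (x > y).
deg p = 3.
From the visible intercepts: one x-axis crossing is at x = 0; it meets the y-axis at y = 0 (among the integer gridlines).
These observations pin down the coefficients.

3*x*y^2 - 3*x^2 + x + y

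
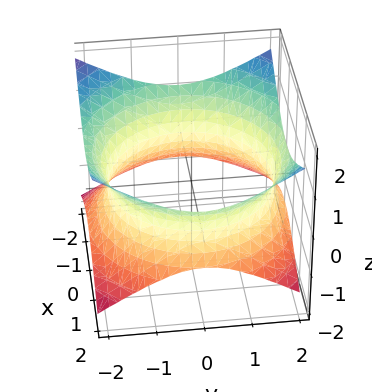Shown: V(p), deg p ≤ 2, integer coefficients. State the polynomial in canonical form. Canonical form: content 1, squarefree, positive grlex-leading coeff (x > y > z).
x^2 + y^2 - 2*z^2 - 3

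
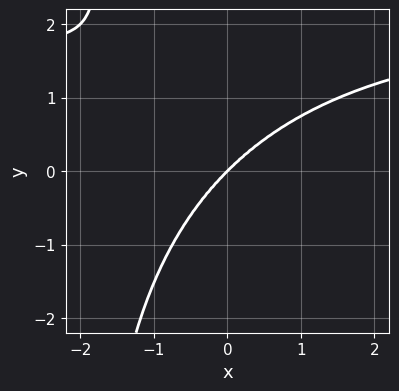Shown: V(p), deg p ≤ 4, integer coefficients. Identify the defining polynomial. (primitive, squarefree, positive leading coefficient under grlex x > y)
deg p = 4.
Against the integer gridlines: one y-axis crossing is at y = 0; one x-axis crossing is at x = 0.
Assembling these constraints gives the stated polynomial.

x^3*y + x*y^3 - 2*x^3 + 2*y^3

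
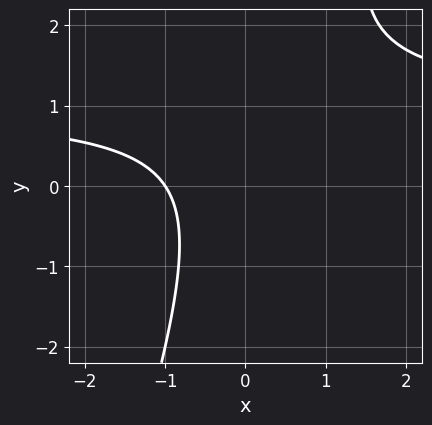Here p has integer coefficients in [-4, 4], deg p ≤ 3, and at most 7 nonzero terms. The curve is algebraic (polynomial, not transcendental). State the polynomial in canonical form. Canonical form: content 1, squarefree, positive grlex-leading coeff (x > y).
3*x*y - y^2 - 3*x + y - 3

(a) The degree is 2 — a generic line meets the curve in up to 2 points.
(b) Observable constraints: one x-axis crossing is at x = -1; it misses every integer gridline on the y-axis.
(c) These observations pin down the coefficients.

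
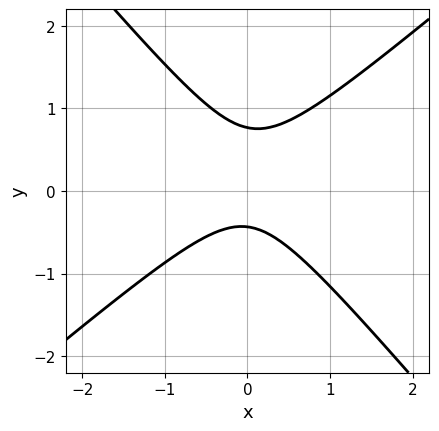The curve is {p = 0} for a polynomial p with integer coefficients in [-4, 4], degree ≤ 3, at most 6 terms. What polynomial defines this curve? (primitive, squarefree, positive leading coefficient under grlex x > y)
First, the degree is 2 — a generic line meets the curve in up to 2 points.
Then, from the axis intercepts and sections: it misses every integer gridline on the x-axis.
Finally, matching integer coefficients to the picture gives p.

3*x^2 - x*y - 3*y^2 + y + 1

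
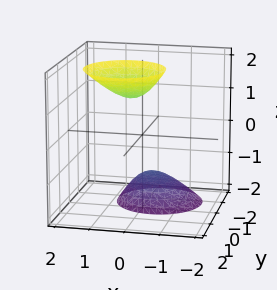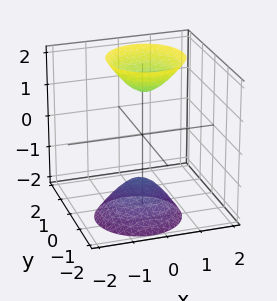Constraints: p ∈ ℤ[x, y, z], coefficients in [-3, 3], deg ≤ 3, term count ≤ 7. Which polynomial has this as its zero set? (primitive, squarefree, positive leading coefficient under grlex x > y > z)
3*x^2 - x*z + 3*y^2 - 2*y*z - z^2 + 2

First, the picture has 2 separate pieces.
Next, degree: no degree-1 surface has this shape, so deg p = 2.
Next, against the integer gridlines: it misses every integer gridline on the y-axis; no x-intercept at any integer in the box.
Finally, solving for integer coefficients yields p as stated.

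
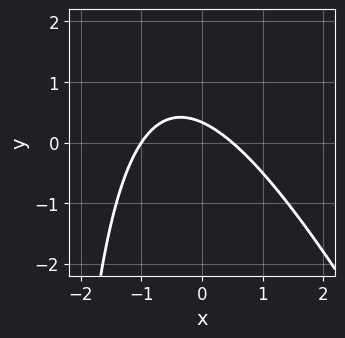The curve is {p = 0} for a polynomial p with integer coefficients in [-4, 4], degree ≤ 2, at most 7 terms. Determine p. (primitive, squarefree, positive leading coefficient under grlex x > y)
2*x^2 + x*y + x + 3*y - 1

1. Degree: no degree-1 curve has this shape, so deg p = 2.
2. Checking where it meets the axes: one x-axis crossing is at x = -1.
3. These observations pin down the coefficients.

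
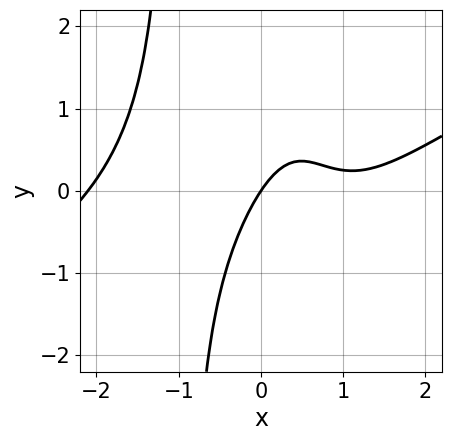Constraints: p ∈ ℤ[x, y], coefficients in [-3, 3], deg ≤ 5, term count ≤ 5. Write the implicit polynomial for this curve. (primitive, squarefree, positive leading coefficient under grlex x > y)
x^4 - 2*x^3*y - 3*x^2 + 3*x - 2*y

The degree is 4 — the shape is more complex than any degree-3 curve.
Against the integer gridlines: it crosses the y-axis at the gridline y = 0; it meets the x-axis at x = 0 (among the integer gridlines).
Matching integer coefficients to the picture gives p.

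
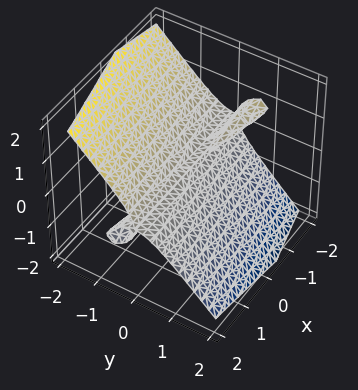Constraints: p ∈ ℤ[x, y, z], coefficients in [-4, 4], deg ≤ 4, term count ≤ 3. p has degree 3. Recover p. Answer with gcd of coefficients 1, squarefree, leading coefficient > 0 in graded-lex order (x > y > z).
1. The picture has 2 separate pieces. They look like related sheets of one shape, so recover p as a whole.
2. deg p = 3. No degree-2 surface has this shape.
3. Observable constraints: it crosses the y-axis at the gridline y = 0; it meets the z-axis at z = 0 (among the integer gridlines); the visible x-axis segment lies entirely on the surface.
4. Together with the visible shape, these determine p as stated.

2*x*y*z + 3*y^3 + 3*z^3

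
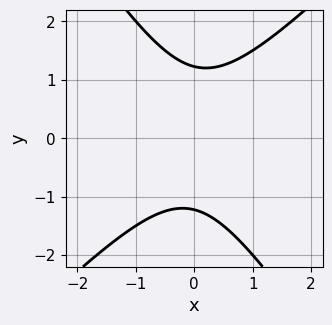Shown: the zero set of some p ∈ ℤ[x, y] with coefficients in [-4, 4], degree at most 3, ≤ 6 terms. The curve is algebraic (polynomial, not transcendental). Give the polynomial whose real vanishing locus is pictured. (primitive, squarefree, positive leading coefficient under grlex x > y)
3*x^2 - x*y - 2*y^2 + 3

(a) The degree is 2 — the shape is more complex than any degree-1 curve.
(b) Observable constraints: the curve avoids every integer x-axis point in the box.
(c) Fitting integer coefficients to these (and the overall shape) gives p.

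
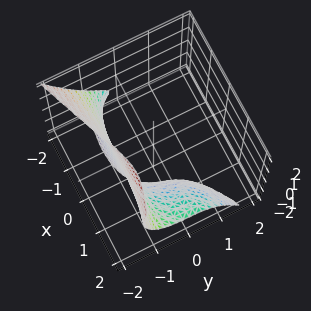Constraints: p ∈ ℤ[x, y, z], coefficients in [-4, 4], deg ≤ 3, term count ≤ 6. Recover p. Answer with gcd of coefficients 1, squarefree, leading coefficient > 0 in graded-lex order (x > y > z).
x^2*z - x*z^2 + 3*y^3 - y*z + 3

(a) Degree: no degree-2 surface has this shape, so deg p = 3.
(b) Against the integer gridlines: no x-intercept at any integer in the box; it misses every integer gridline on the z-axis; one y-axis crossing is at y = -1.
(c) Solving for integer coefficients yields p as stated.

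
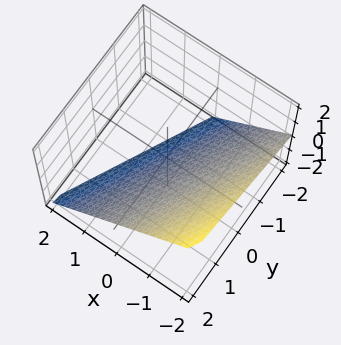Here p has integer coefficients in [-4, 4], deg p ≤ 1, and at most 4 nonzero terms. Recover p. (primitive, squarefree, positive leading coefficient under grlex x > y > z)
2*x - y + 2*z + 2

Degree: the surface is flat (a plane), so deg p = 1.
Observable constraints: one z-axis crossing is at z = -1; it meets the x-axis at x = -1 (among the integer gridlines).
Assembling these constraints gives the stated polynomial. Check: (0, 2, 0) on the y-axis lies on the surface, and p(0, 2, 0) = 0. ✓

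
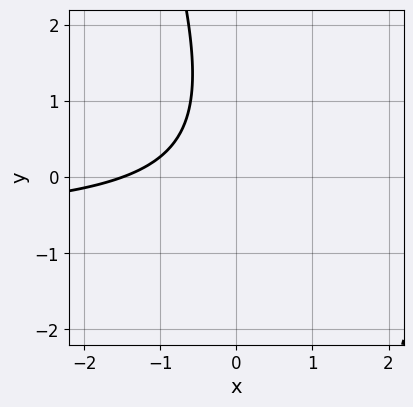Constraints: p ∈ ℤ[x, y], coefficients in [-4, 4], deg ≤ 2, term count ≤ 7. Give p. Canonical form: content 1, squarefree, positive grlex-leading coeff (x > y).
3*x*y + y^2 + 2*x - y + 3

First, the degree is 2 — a generic line meets the curve in up to 2 points.
Next, checking where it meets the axes: no y-intercept at any integer in the box.
Finally, solving for integer coefficients yields p as stated.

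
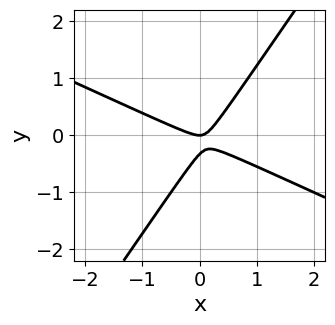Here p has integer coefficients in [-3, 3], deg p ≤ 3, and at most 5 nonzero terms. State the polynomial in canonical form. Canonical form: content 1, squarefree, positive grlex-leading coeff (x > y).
2*x^2 + 3*x*y - 3*y^2 - y

(a) deg p = 2. No degree-1 curve has this shape.
(b) Against the integer gridlines: one y-axis crossing is at y = 0; one x-axis crossing is at x = 0.
(c) The integer polynomial consistent with all of this is the stated p.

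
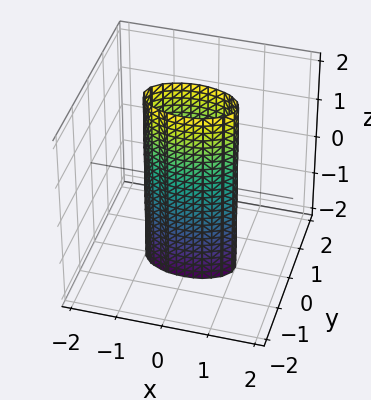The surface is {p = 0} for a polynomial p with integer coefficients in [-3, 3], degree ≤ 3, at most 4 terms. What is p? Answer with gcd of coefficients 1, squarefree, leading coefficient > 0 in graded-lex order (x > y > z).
x^2 + 3*y^2 - 1

1. deg p = 2.
2. Symmetries: the z ↦ −z reflection is a symmetry, so z appears only in even powers; mirror symmetry y ↦ −y ⇒ only even powers of y; it's symmetric under x → −x, forcing even powers of x.
3. Against the integer gridlines: among the integer gridlines, it crosses the x-axis at x ∈ {-1, 1}; the surface avoids every integer z-axis point in the box.
4. Fitting integer coefficients to these (and the overall shape) gives p.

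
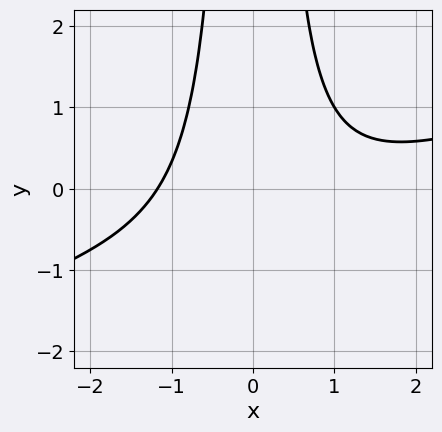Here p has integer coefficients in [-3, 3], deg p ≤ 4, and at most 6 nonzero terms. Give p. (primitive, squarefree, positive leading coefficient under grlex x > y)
First, deg p = 3.
Then, from the axis intercepts and sections: no y-intercept at any integer in the box.
Finally, together with the visible shape, these determine p as stated.

x^3 - 3*x^2*y - x^2 + 3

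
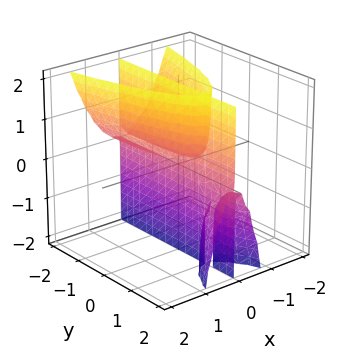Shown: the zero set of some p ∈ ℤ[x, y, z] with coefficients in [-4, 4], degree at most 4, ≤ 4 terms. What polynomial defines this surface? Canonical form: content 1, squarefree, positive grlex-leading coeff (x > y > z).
1. There are 3 components. Treating them together as one polynomial.
2. The degree is 3 — the shape is more complex than any degree-2 surface.
3. Checking where it meets the axes: the visible y-axis segment lies entirely on the surface; it crosses the x-axis at the gridline x = 0; every point of the z-axis in the box is on the surface.
4. Assembling these constraints gives the stated polynomial.

3*x^3 + x*y*z - x*z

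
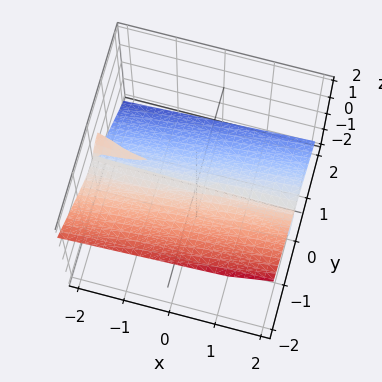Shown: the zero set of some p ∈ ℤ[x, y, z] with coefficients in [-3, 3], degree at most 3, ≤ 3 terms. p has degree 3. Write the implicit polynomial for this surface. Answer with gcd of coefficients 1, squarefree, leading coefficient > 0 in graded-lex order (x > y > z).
The picture has 2 separate pieces. They look like related sheets of one shape, so recover p as a whole.
deg p = 3. No degree-2 surface has this shape.
From the visible intercepts: it meets the z-axis at z = 0 (among the integer gridlines); it crosses the y-axis at the gridline y = 0.
Assembling these constraints gives the stated polynomial. Check: (-2, 0, 0) on the x-axis lies on the surface, and p(-2, 0, 0) = 0. ✓

x*y*z + 2*y^3 + 3*z^3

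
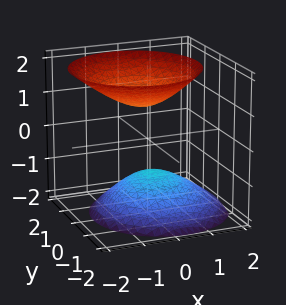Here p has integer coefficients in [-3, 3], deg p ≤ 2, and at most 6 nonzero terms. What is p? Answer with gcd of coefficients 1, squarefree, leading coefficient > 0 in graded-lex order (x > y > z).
First, I count 2 distinct pieces. Treating them together as one polynomial.
Next, the degree is 2 — a generic line meets the surface in up to 2 points.
Then, from the visible intercepts: the surface avoids every integer y-axis point in the box; it misses every integer gridline on the x-axis.
Finally, matching integer coefficients to the picture gives p. Check: (0, 0, -1) on the z-axis lies on the surface, and p(0, 0, -1) = 0. ✓

3*x^2 + x*z + 3*y^2 - 3*z^2 + 3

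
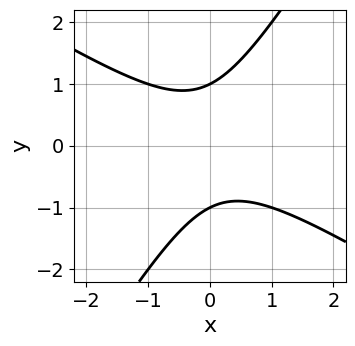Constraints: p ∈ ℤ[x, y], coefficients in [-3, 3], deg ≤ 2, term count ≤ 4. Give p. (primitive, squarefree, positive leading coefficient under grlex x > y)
x^2 + x*y - y^2 + 1

(a) Degree: no degree-1 curve has this shape, so deg p = 2.
(b) Against the integer gridlines: it misses every integer gridline on the x-axis; the y-axis gridline crossings are at y ∈ {-1, 1}.
(c) These observations pin down the coefficients.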